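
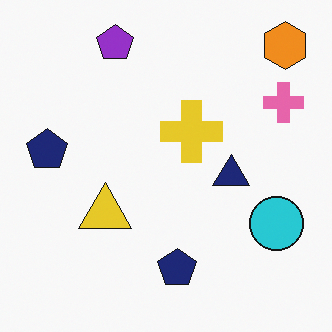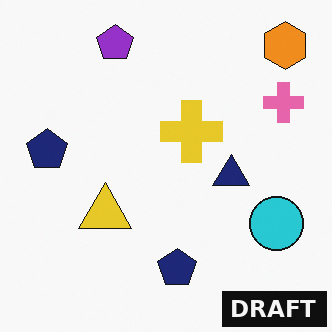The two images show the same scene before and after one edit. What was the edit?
This is the original image watermarked with the text "DRAFT" in the lower-right corner.

A dark label reading "DRAFT" appears in the lower-right corner.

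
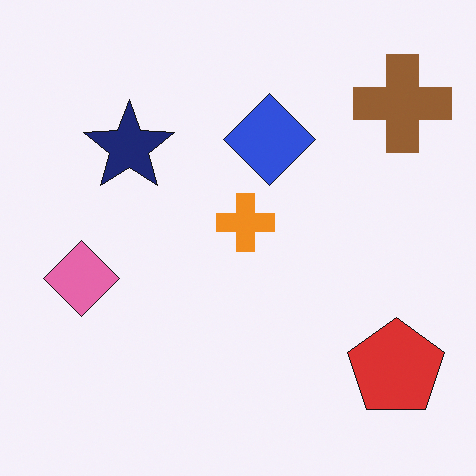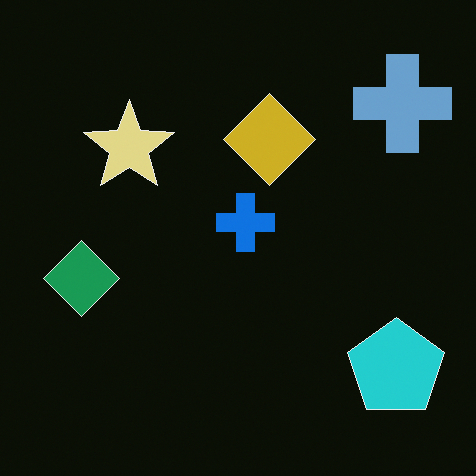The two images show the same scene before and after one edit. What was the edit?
The image was color-inverted (negative).

The light background has become dark and every shape's color is its complement — a photographic negative.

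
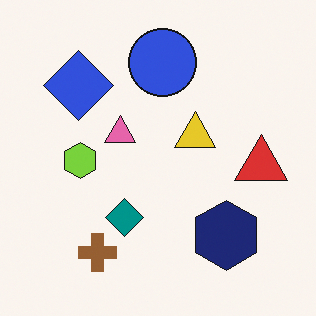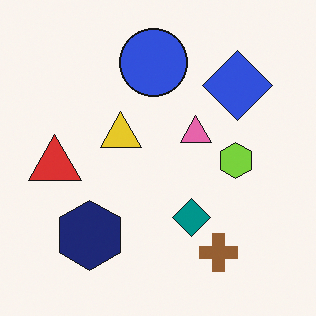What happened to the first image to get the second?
The second image is the first flipped horizontally (left ↔ right).

The red triangle is in the right of the first image and the left of the second — shapes on opposite sides of the vertical midline have swapped in a mirror flip.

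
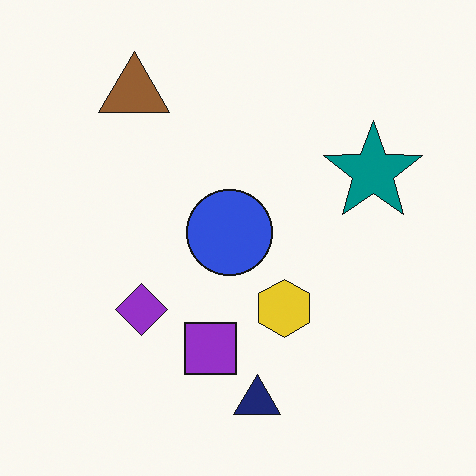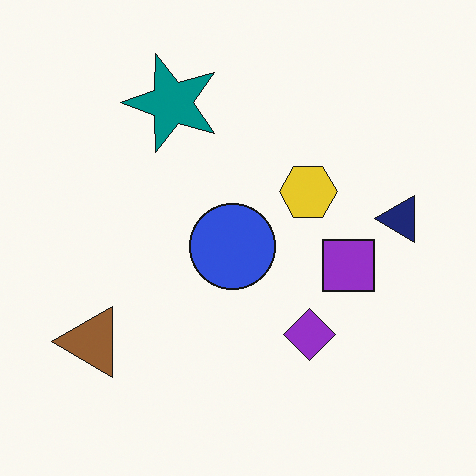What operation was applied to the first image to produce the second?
The transformation is: rotated 90° counter-clockwise.

The brown triangle sits in the top-left of the first image and the bottom-left of the second — consistent with a whole-image 90° counter-clockwise rotation.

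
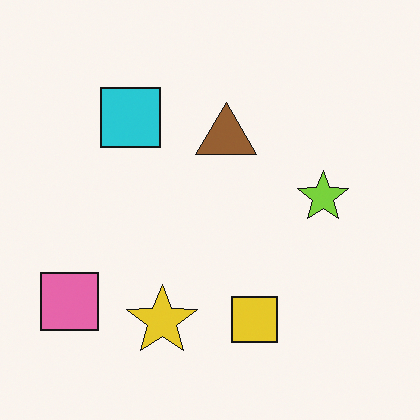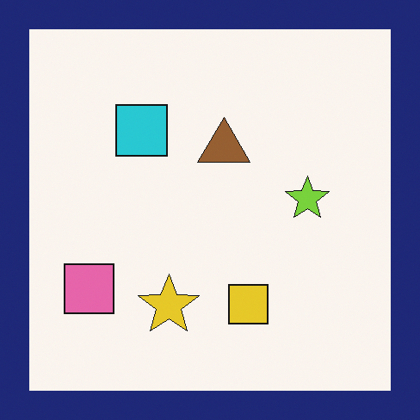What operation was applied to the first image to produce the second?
This is the original image framed with a navy border.

A solid navy frame runs around the edge of the second image, with the content slightly shrunk inside it.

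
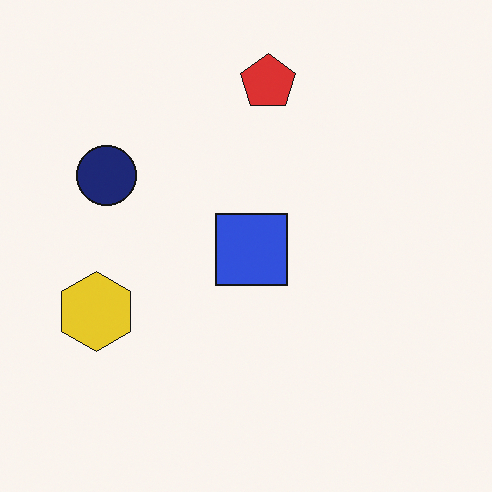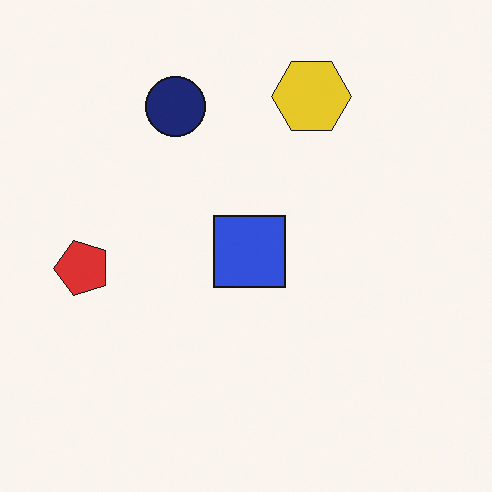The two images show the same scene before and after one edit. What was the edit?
It was transposed (reflected across the top-left ↔ bottom-right diagonal).

Shapes have swapped their row and column positions — what was in the top-right is now in the bottom-left — a diagonal reflection.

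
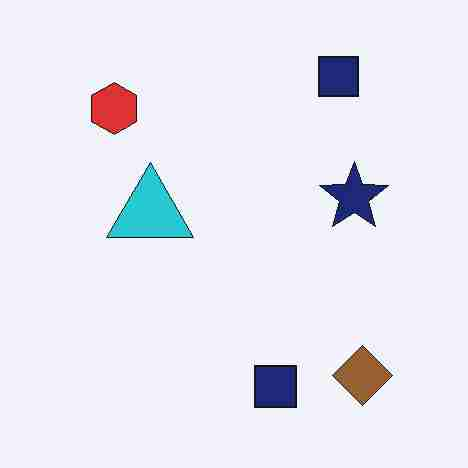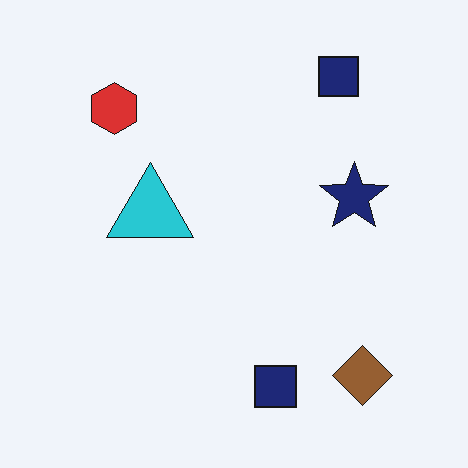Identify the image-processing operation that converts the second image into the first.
The first image is the second degraded with heavy JPEG compression.

Blocky 8×8 compression artifacts appear around shape edges and the flat background shows ringing — characteristic JPEG degradation.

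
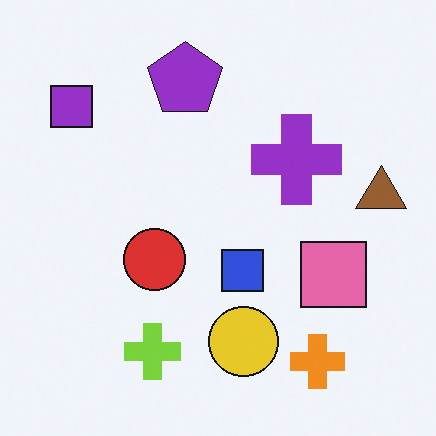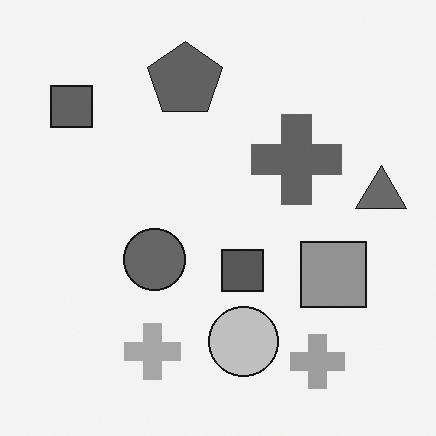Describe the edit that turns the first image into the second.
The second image is the first converted to grayscale.

All color is removed — every shape is now a shade of grey.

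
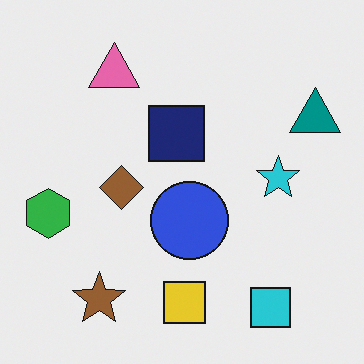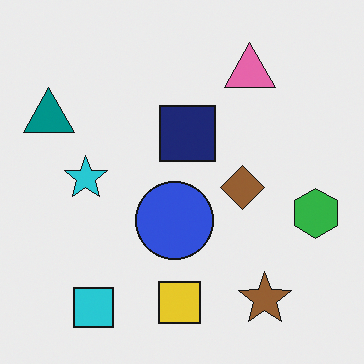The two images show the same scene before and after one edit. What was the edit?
It was flipped horizontally (left ↔ right).

The green hexagon is in the left of the first image and the right of the second — shapes on opposite sides of the vertical midline have swapped in a mirror flip.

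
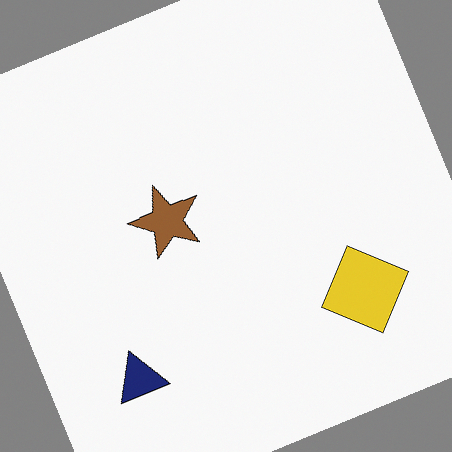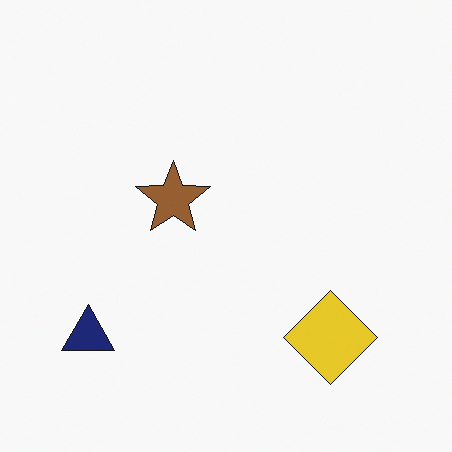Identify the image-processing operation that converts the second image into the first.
Rotated counter-clockwise by a clearly visible amount.

Every shape is tilted by the same angle and the image corners show triangular fill wedges — a whole-image rotation by a non-right angle.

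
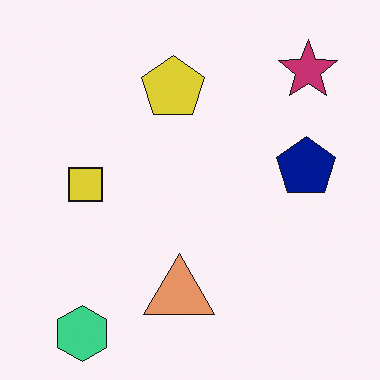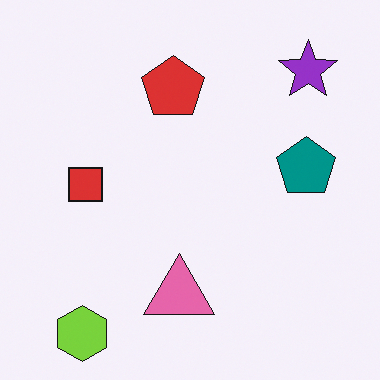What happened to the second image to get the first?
The first image is the second hue-shifted by a small amount.

Every shape's color has rotated by the same amount around the hue wheel — a uniform hue shift.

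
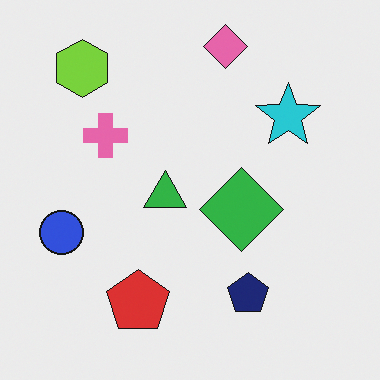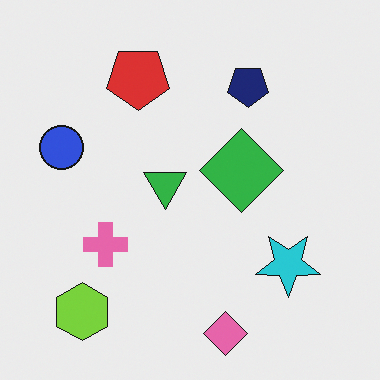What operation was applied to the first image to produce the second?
The image was flipped vertically (top ↔ bottom).

The pink diamond is in the top of the first image and the bottom of the second — shapes on opposite sides of the horizontal midline have swapped in a mirror flip.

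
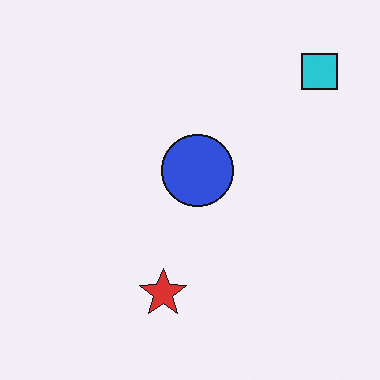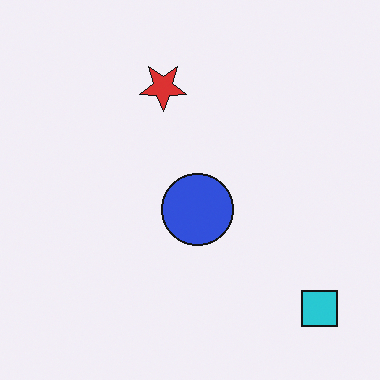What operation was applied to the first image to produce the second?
The transformation is: flipped vertically (top ↔ bottom).

The cyan square is in the top-right of the first image and the bottom-right of the second — shapes on opposite sides of the horizontal midline have swapped in a mirror flip.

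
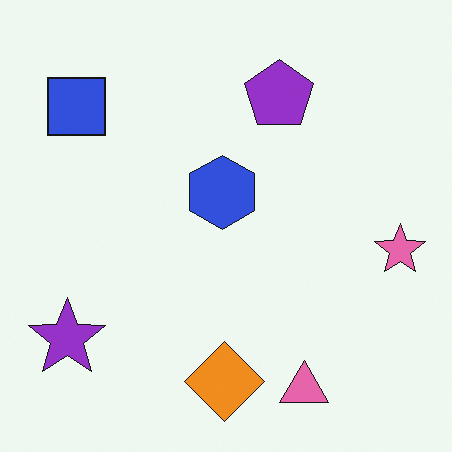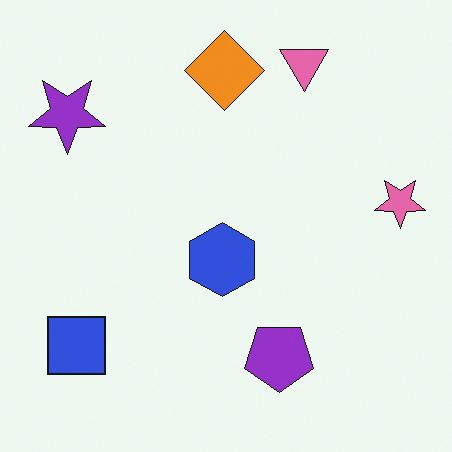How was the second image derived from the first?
The transformation is: flipped vertically (top ↔ bottom).

The pink triangle is in the bottom-right of the first image and the top-right of the second — shapes on opposite sides of the horizontal midline have swapped in a mirror flip.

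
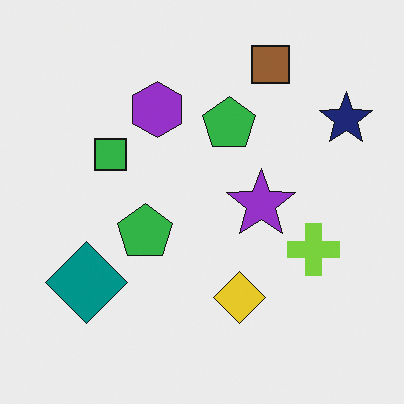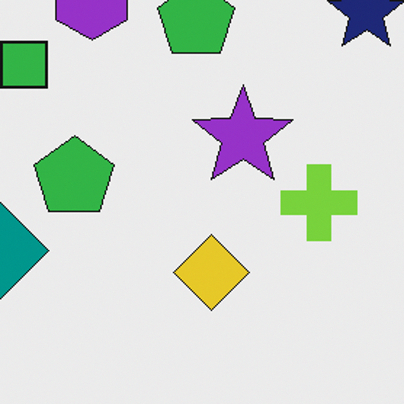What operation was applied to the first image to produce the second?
This is the original image cropped to a modestly smaller region and rescaled.

The visible shapes are larger and the field of view is narrower; shapes near the original edges may be partly or wholly outside the frame — a crop-and-rescale.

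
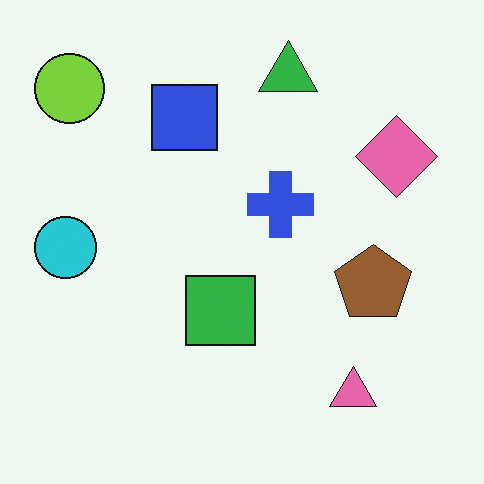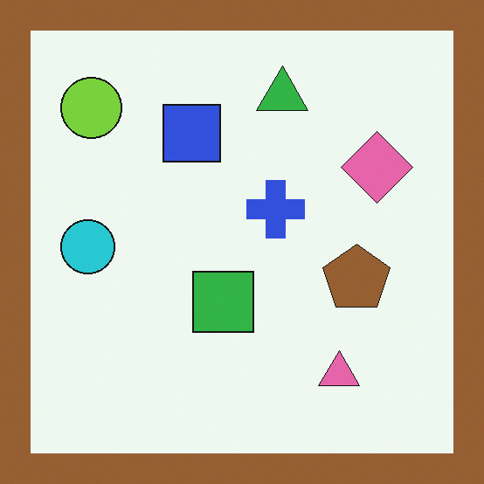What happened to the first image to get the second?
The transformation is: framed with a brown border.

A solid brown frame runs around the edge of the second image, with the content slightly shrunk inside it.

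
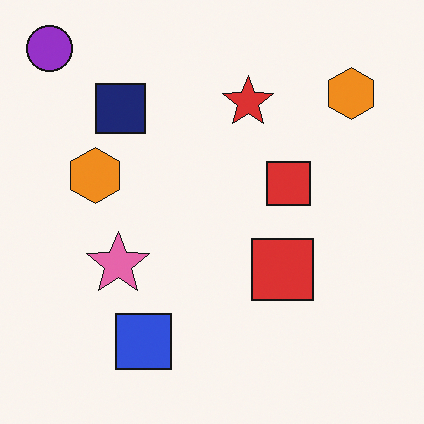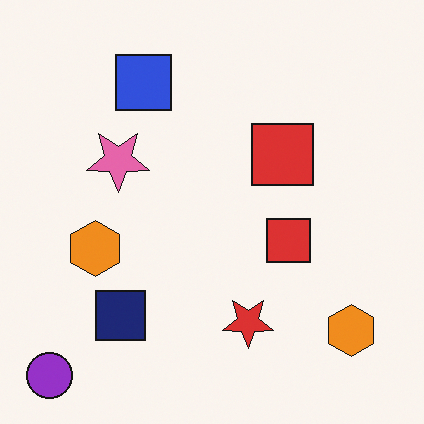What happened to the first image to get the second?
Flipped vertically (top ↔ bottom).

The purple circle is in the top-left of the first image and the bottom-left of the second — shapes on opposite sides of the horizontal midline have swapped in a mirror flip.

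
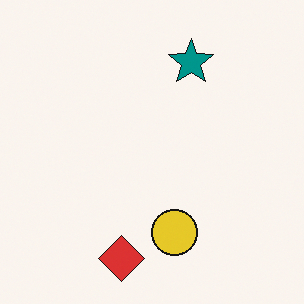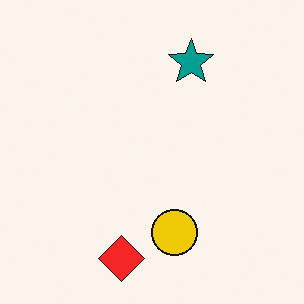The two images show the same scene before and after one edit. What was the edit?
It was slightly oversaturated.

All colors are more vivid — a global saturation change.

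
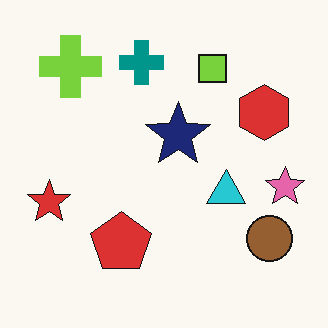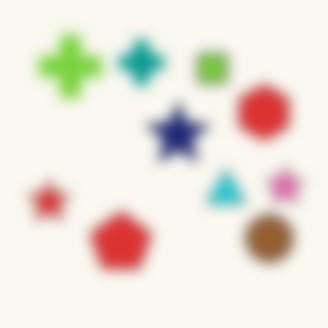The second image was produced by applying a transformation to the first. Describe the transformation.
The image was strongly gaussian-blurred.

Shape edges and outlines are uniformly softened across the whole image.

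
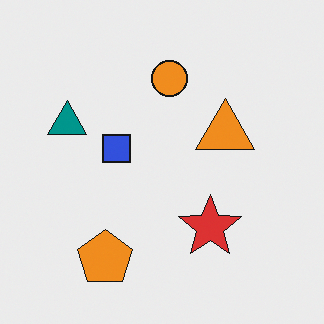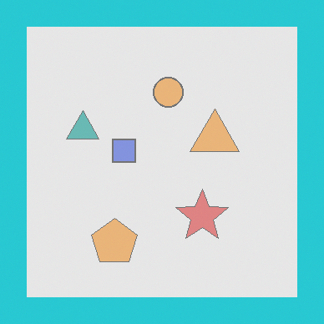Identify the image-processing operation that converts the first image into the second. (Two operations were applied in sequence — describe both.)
The transformation is: given much lower contrast, then framed with a cyan border.

Tones are pushed toward mid-grey across the whole image — a global contrast change. A solid cyan frame runs around the edge of the second image, with the content slightly shrunk inside it.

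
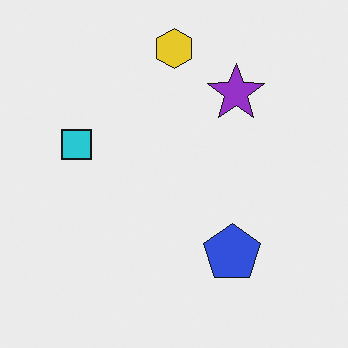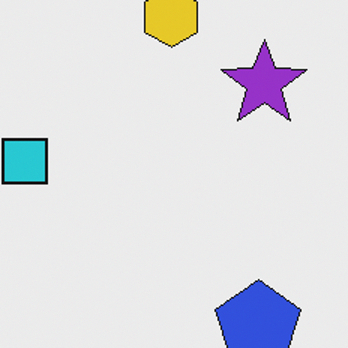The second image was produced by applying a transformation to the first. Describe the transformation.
This is the original image cropped slightly and scaled back up.

The visible shapes are larger and the field of view is narrower; shapes near the original edges may be partly or wholly outside the frame — a crop-and-rescale.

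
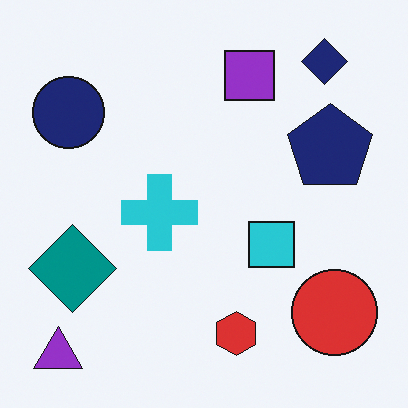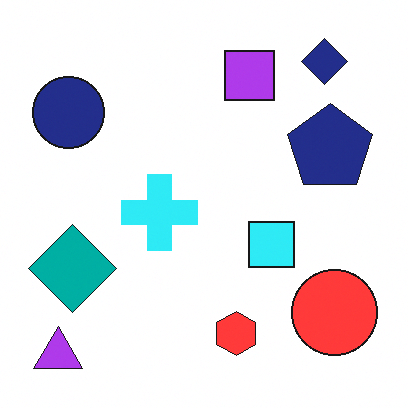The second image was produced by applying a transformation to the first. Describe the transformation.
The transformation is: brightened a little.

Every pixel — background and shapes alike — is uniformly brightened.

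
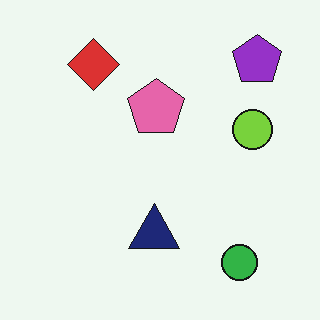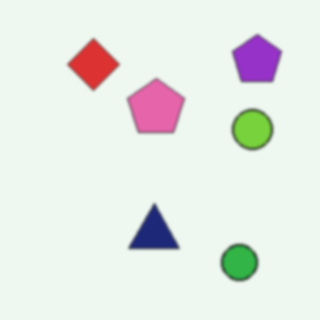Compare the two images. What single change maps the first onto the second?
The second image is the first lightly blurred.

Shape edges and outlines are uniformly softened across the whole image.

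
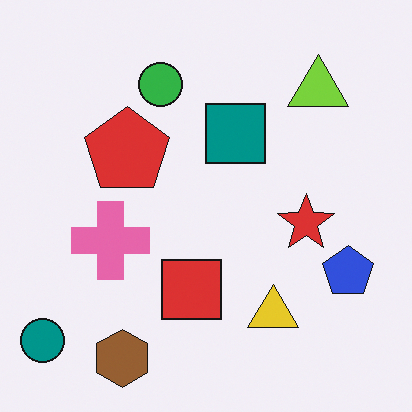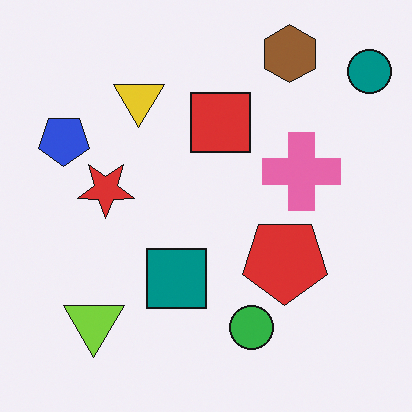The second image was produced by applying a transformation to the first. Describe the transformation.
The image was rotated 180°.

The teal circle sits in the bottom-left of the first image and the top-right of the second — consistent with a whole-image 180° rotation.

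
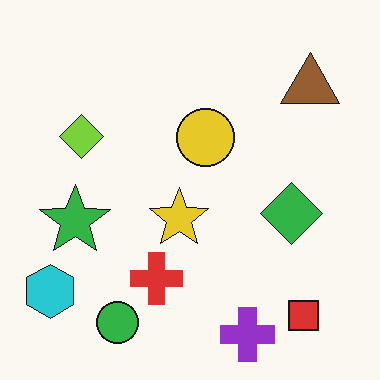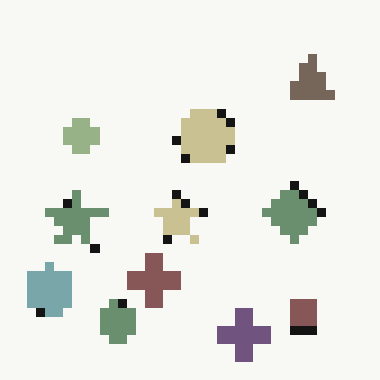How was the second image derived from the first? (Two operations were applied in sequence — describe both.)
Coarsely pixelated, then heavily desaturated.

Shapes are reduced to large square blocks; fine edges and outlines are lost — a downscale-then-upscale (mosaic) effect. All colors are more muted and greyish — a global saturation change.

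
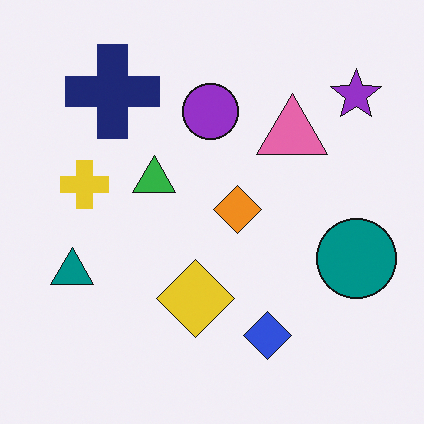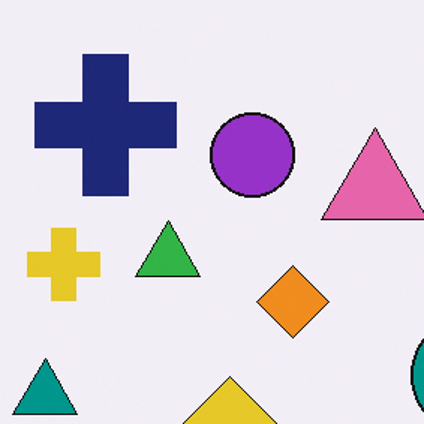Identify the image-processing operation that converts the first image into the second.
Cropped slightly and scaled back up.

The visible shapes are larger and the field of view is narrower; shapes near the original edges may be partly or wholly outside the frame — a crop-and-rescale.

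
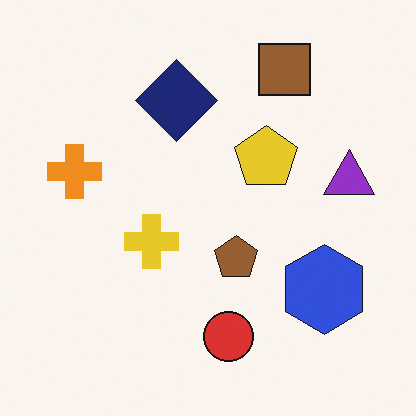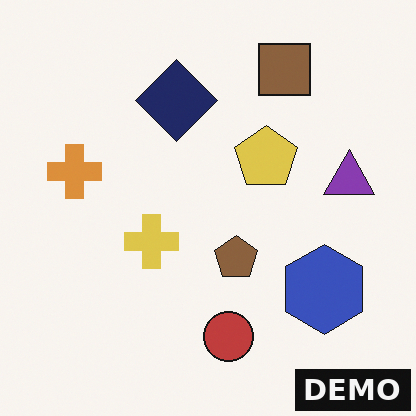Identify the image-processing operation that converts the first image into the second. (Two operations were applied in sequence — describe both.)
It was slightly desaturated, then watermarked with the text "DEMO" in the lower-right corner.

All colors are more muted and greyish — a global saturation change. A dark label reading "DEMO" appears in the lower-right corner.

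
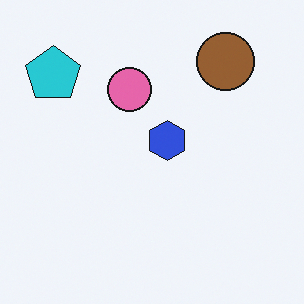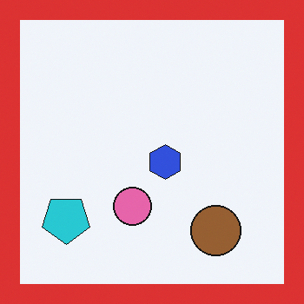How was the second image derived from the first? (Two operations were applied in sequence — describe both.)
This is the original image flipped vertically (top ↔ bottom), then framed with a red border.

The brown circle is in the top-right of the first image and the bottom-right of the second — shapes on opposite sides of the horizontal midline have swapped in a mirror flip. A solid red frame runs around the edge of the second image, with the content slightly shrunk inside it.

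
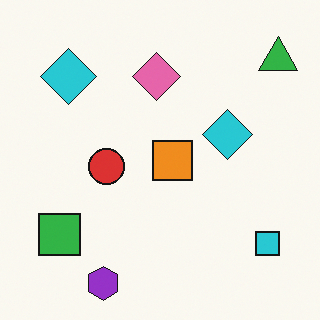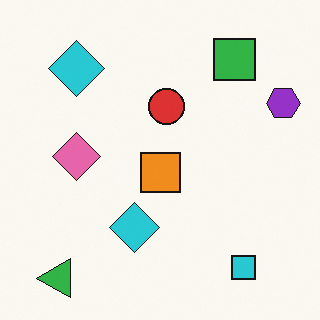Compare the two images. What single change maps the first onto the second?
This is the original image transposed (reflected across the top-left ↔ bottom-right diagonal).

Shapes have swapped their row and column positions — what was in the top-right is now in the bottom-left — a diagonal reflection.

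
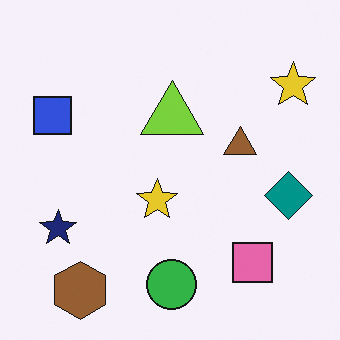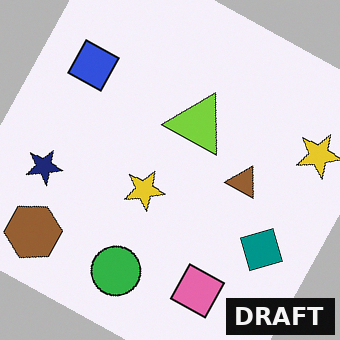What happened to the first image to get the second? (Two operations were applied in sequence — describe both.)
The second image is the first rotated clockwise by a moderate amount, then watermarked with the text "DRAFT" in the lower-right corner.

Every shape is tilted by the same angle and the image corners show triangular fill wedges — a whole-image rotation by a non-right angle. A dark label reading "DRAFT" appears in the lower-right corner.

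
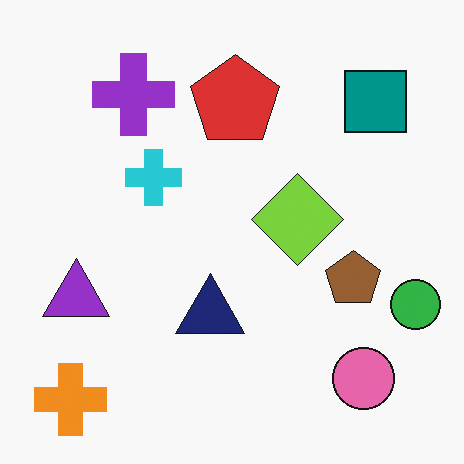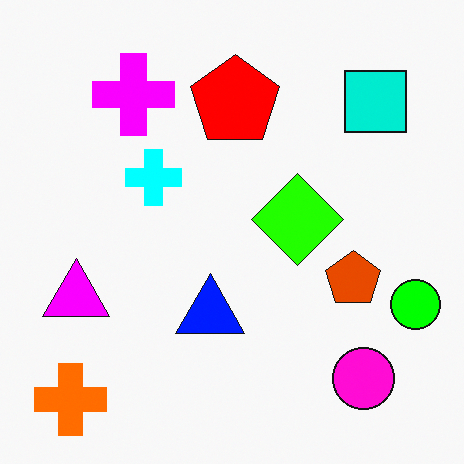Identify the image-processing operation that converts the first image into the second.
The image was made much more vivid (saturation change).

All colors are more vivid — a global saturation change.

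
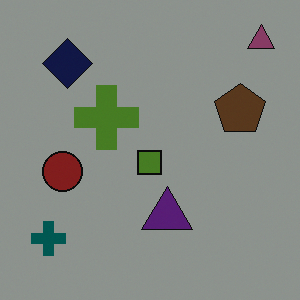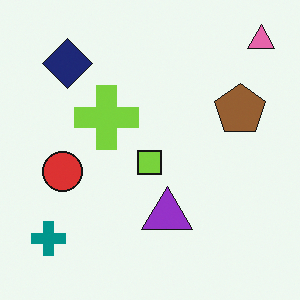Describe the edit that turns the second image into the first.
The first image is the second darkened a lot.

Every pixel — background and shapes alike — is uniformly darkened.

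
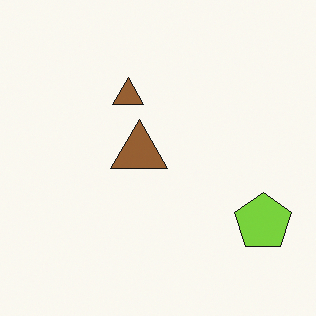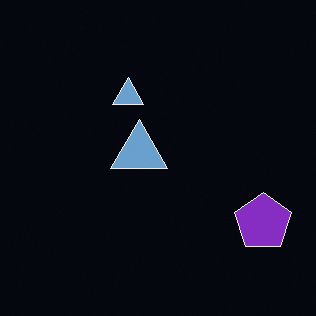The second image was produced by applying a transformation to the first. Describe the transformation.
The transformation is: color-inverted (negative).

The light background has become dark and every shape's color is its complement — a photographic negative.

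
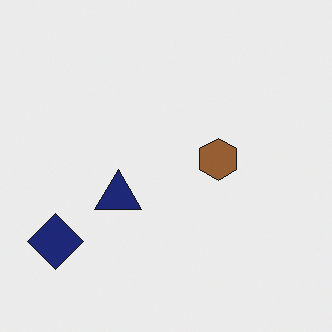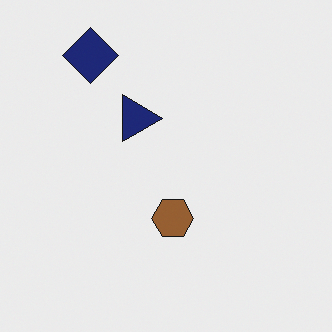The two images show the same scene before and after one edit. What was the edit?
Rotated 90° clockwise.

The navy diamond sits in the bottom-left of the first image and the top-left of the second — consistent with a whole-image 90° clockwise rotation.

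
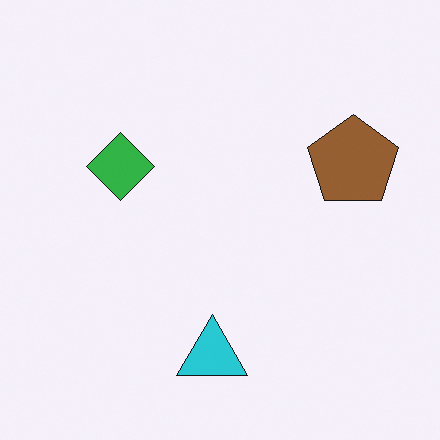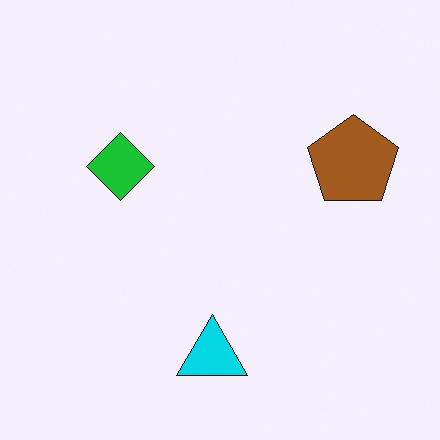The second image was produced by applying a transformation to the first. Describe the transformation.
It was slightly oversaturated.

All colors are more vivid — a global saturation change.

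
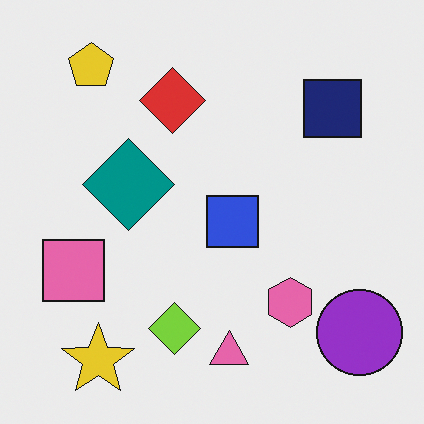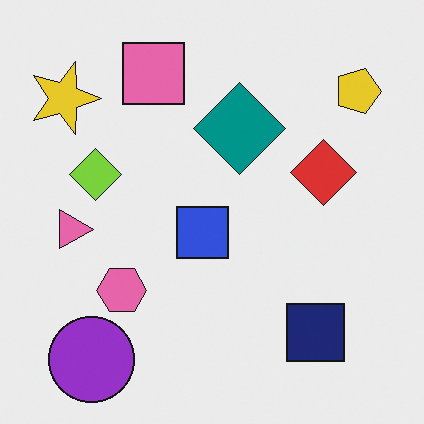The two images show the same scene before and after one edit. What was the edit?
It was rotated 90° clockwise.

The purple circle sits in the bottom-right of the first image and the bottom-left of the second — consistent with a whole-image 90° clockwise rotation.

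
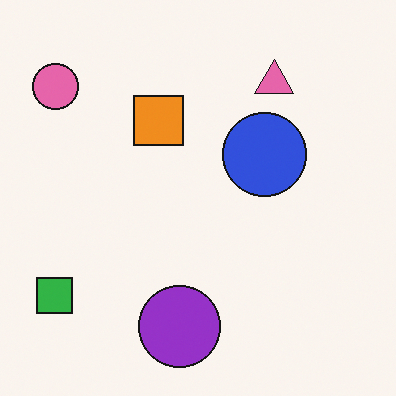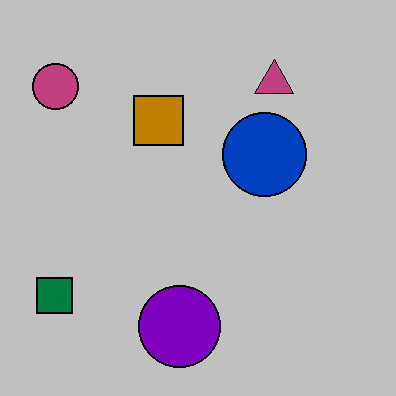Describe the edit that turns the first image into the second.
The transformation is: aggressively posterized.

Each flat color has snapped to a coarser quantized level — most visibly, the near-white background has dropped to a flat grey.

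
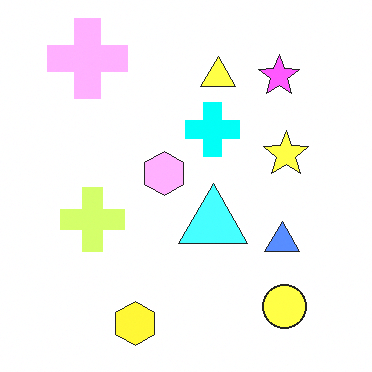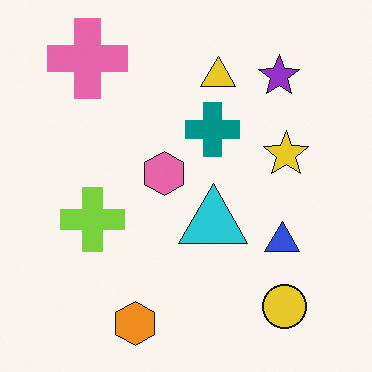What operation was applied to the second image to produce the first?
Substantially brightened.

Every pixel — background and shapes alike — is uniformly brightened.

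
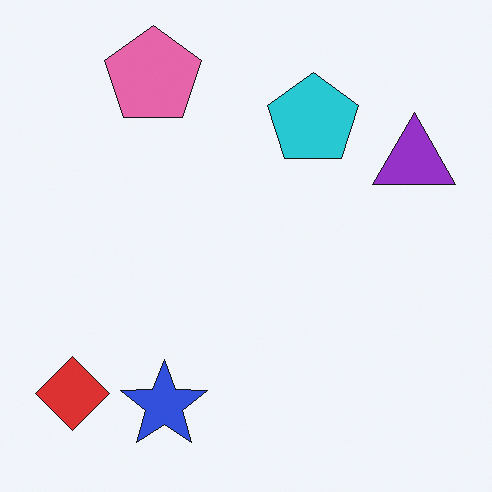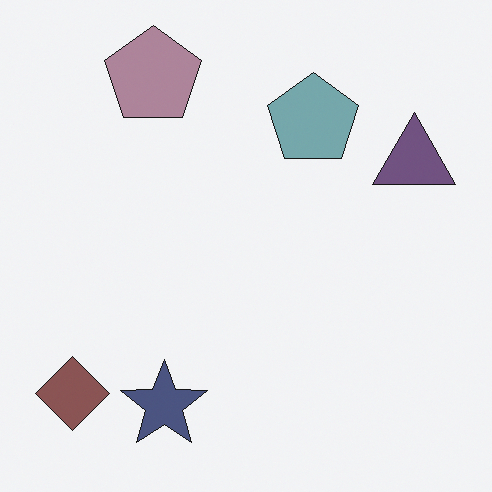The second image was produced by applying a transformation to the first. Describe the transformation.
The transformation is: made much more muted (saturation change).

All colors are more muted and greyish — a global saturation change.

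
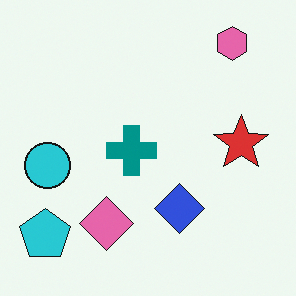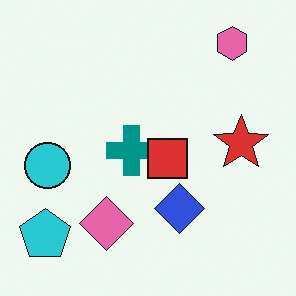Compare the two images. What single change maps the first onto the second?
The image was overlaid with an additional red square.

A red square appears in the second image that is absent from the first.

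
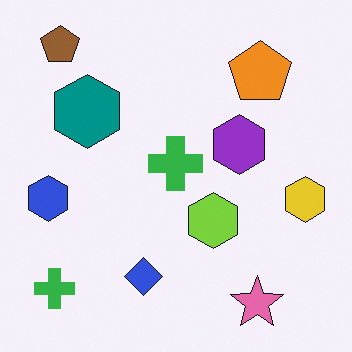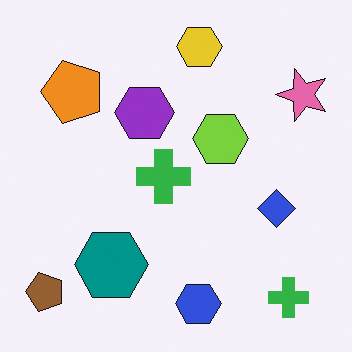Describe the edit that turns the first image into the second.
The transformation is: rotated 90° counter-clockwise.

The brown pentagon sits in the top-left of the first image and the bottom-left of the second — consistent with a whole-image 90° counter-clockwise rotation.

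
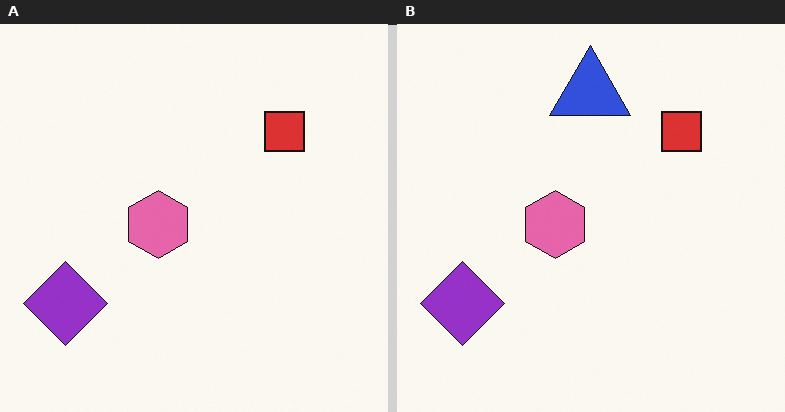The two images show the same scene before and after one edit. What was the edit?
The transformation is: overlaid with an additional blue triangle.

A blue triangle appears in the right (B) image that is absent from the left (A).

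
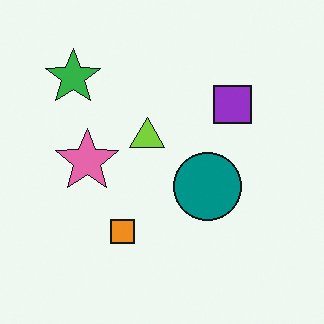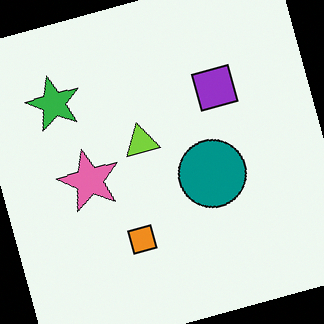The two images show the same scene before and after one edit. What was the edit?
The image was rotated counter-clockwise by a clearly visible amount.

Every shape is tilted by the same angle and the image corners show triangular fill wedges — a whole-image rotation by a non-right angle.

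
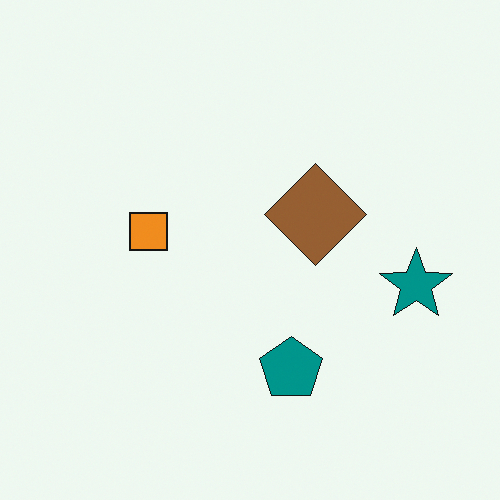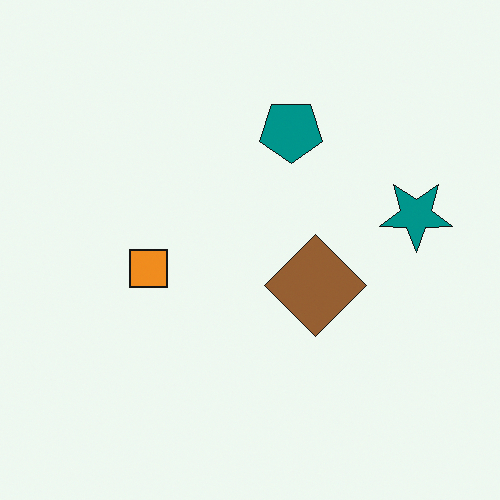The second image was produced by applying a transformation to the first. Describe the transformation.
The second image is the first flipped vertically (top ↔ bottom).

The teal pentagon is in the bottom of the first image and the top of the second — shapes on opposite sides of the horizontal midline have swapped in a mirror flip.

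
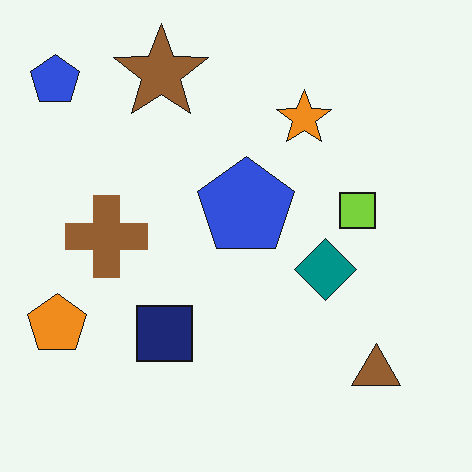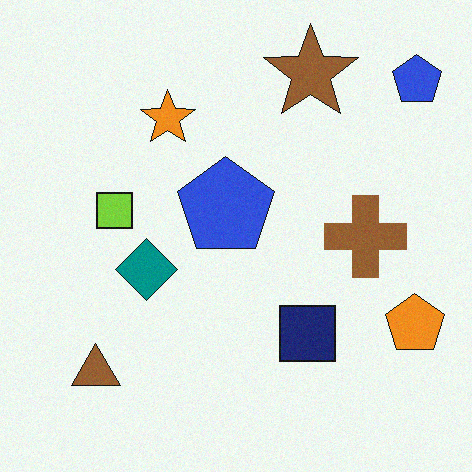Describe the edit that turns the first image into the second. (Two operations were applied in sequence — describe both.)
It was flipped horizontally (left ↔ right), then degraded with light additive noise.

The orange pentagon is in the bottom-left of the first image and the bottom-right of the second — shapes on opposite sides of the vertical midline have swapped in a mirror flip. Random speckle covers the whole image, including the flat background.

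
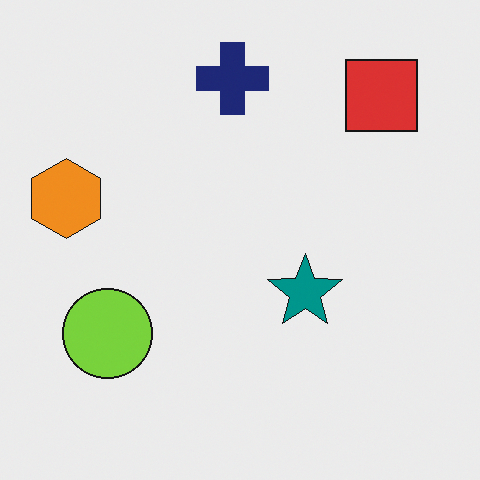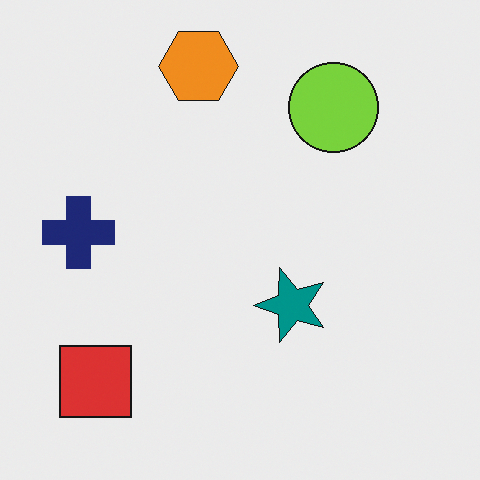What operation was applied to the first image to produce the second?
The transformation is: transposed (reflected across the top-left ↔ bottom-right diagonal).

Shapes have swapped their row and column positions — what was in the top-right is now in the bottom-left — a diagonal reflection.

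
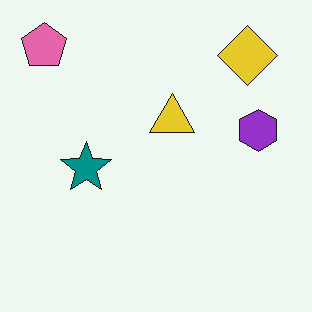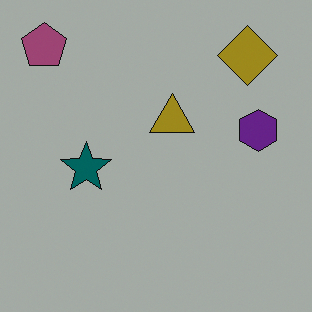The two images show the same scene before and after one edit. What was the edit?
The image was substantially darkened.

Every pixel — background and shapes alike — is uniformly darkened.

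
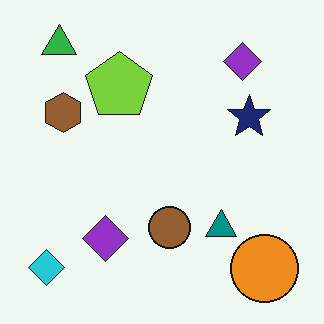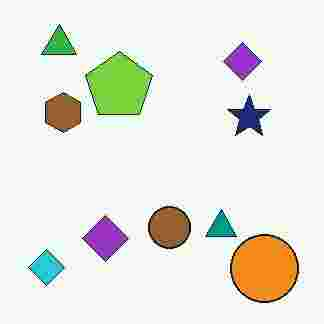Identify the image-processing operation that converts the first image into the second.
It was heavily JPEG-compressed with obvious blocking artifacts.

Blocky 8×8 compression artifacts appear around shape edges and the flat background shows ringing — characteristic JPEG degradation.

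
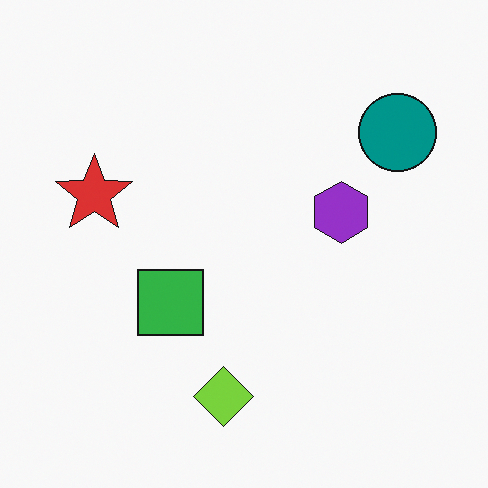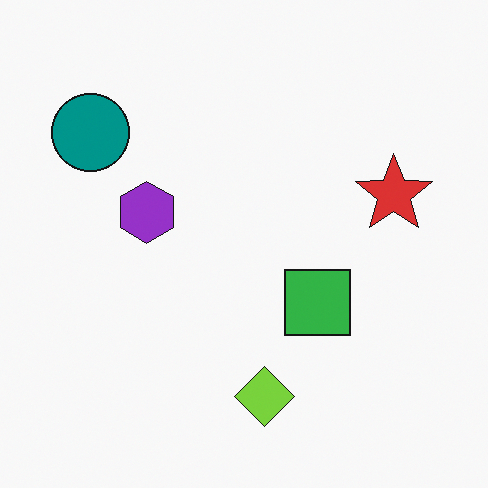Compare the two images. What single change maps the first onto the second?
The second image is the first flipped horizontally (left ↔ right).

The teal circle is in the top-right of the first image and the top-left of the second — shapes on opposite sides of the vertical midline have swapped in a mirror flip.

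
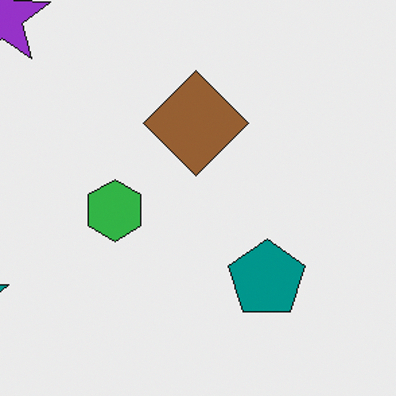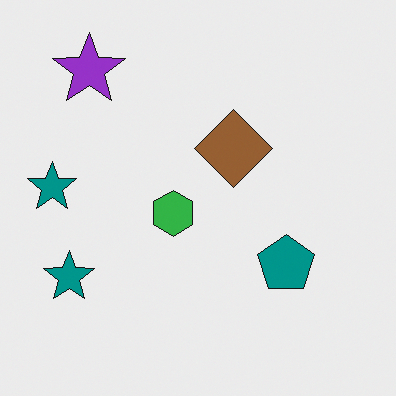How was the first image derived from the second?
Cropped slightly and scaled back up.

The visible shapes are larger and the field of view is narrower; shapes near the original edges may be partly or wholly outside the frame — a crop-and-rescale.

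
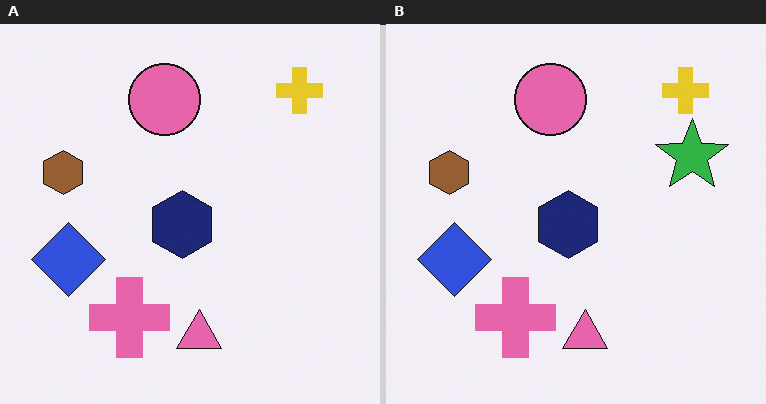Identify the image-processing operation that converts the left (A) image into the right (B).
The right (B) image is the left (A) overlaid with an additional green star.

A green star appears in the right (B) image that is absent from the left (A).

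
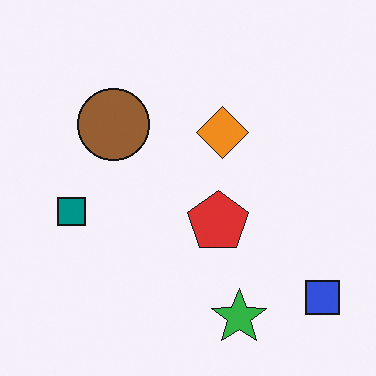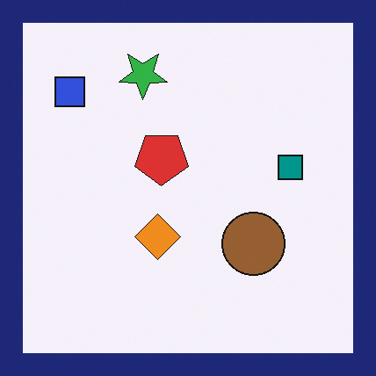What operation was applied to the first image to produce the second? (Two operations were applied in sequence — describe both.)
The transformation is: rotated 180°, then framed with a navy border.

The blue square sits in the bottom-right of the first image and the top-left of the second — consistent with a whole-image 180° rotation. A solid navy frame runs around the edge of the second image, with the content slightly shrunk inside it.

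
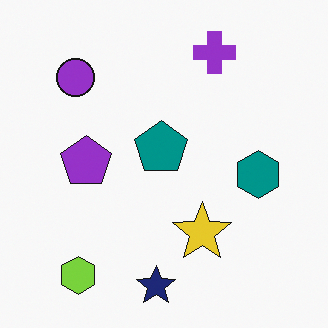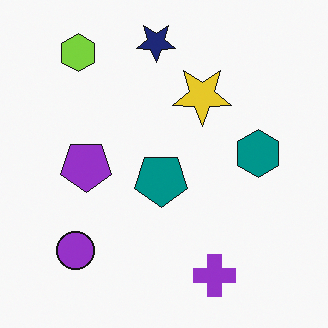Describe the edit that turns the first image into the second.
This is the original image flipped vertically (top ↔ bottom).

The navy star is in the bottom of the first image and the top of the second — shapes on opposite sides of the horizontal midline have swapped in a mirror flip.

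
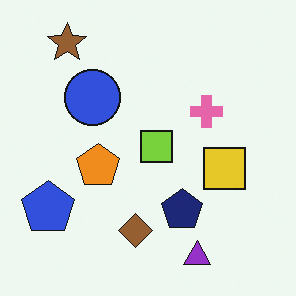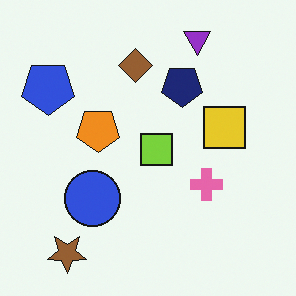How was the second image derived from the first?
The transformation is: flipped vertically (top ↔ bottom).

The purple triangle is in the bottom of the first image and the top of the second — shapes on opposite sides of the horizontal midline have swapped in a mirror flip.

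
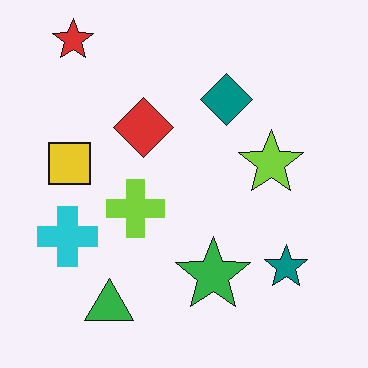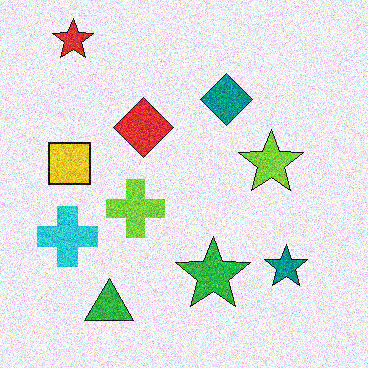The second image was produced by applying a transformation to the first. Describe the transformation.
This is the original image degraded with strong gaussian noise.

Random speckle covers the whole image, including the flat background.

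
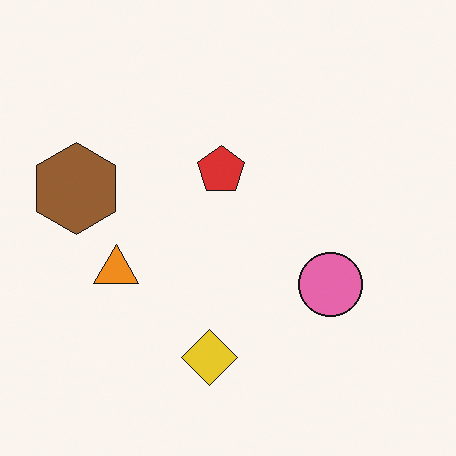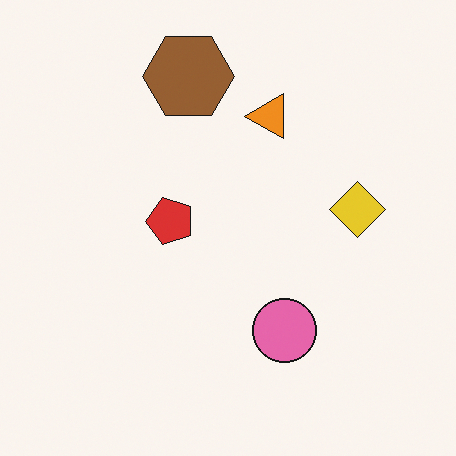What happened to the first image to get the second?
The transformation is: transposed (reflected across the top-left ↔ bottom-right diagonal).

Shapes have swapped their row and column positions — what was in the top-right is now in the bottom-left — a diagonal reflection.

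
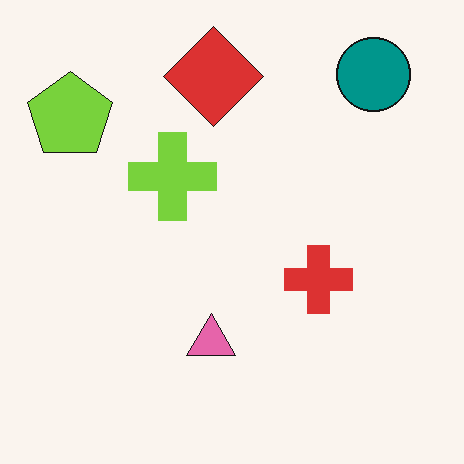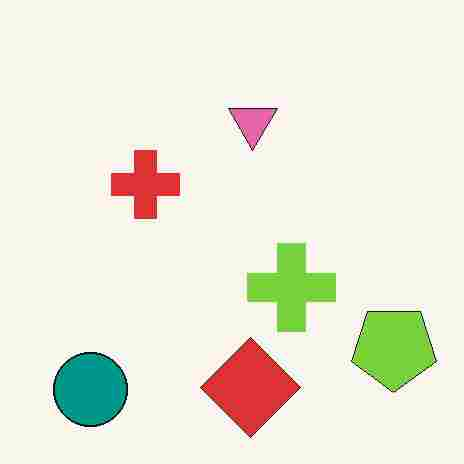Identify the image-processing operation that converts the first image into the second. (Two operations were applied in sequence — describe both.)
The second image is the first rotated 180°, then heavily JPEG-compressed with obvious blocking artifacts.

The teal circle sits in the top-right of the first image and the bottom-left of the second — consistent with a whole-image 180° rotation. Blocky 8×8 compression artifacts appear around shape edges and the flat background shows ringing — characteristic JPEG degradation.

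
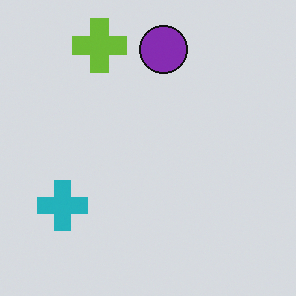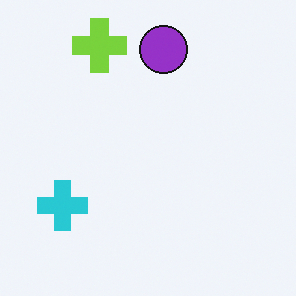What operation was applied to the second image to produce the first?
This is the original image slightly darkened.

Every pixel — background and shapes alike — is uniformly darkened.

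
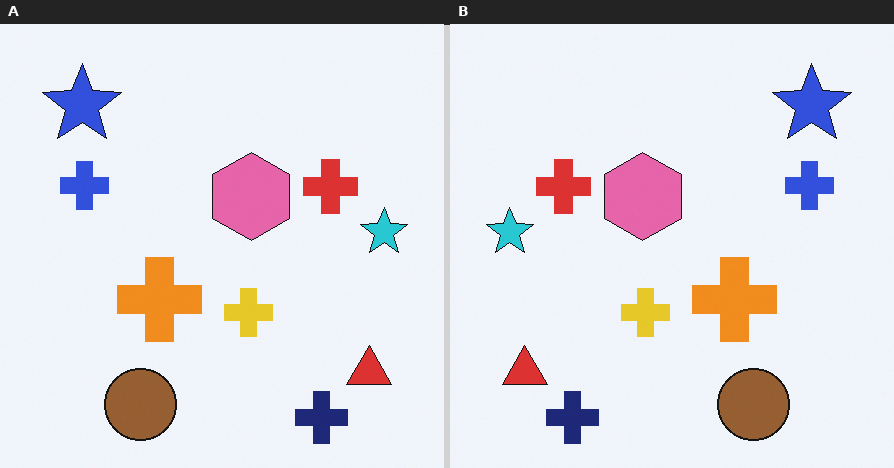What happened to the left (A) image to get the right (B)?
The right (B) image is the left (A) flipped horizontally (left ↔ right).

The cyan star is in the right of the left (A) image and the left of the right (B) — shapes on opposite sides of the vertical midline have swapped in a mirror flip.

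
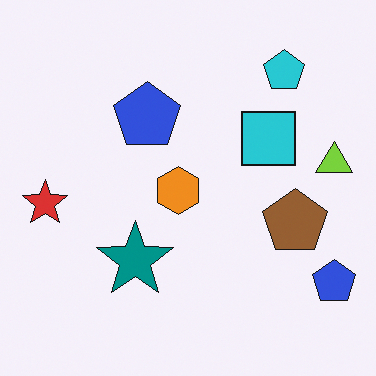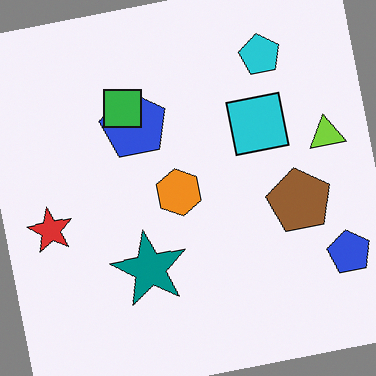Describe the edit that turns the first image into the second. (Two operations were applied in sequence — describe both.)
Rotated counter-clockwise by a slight angle, then overlaid with an additional green square.

Every shape is tilted by the same angle and the image corners show triangular fill wedges — a whole-image rotation by a non-right angle. A green square appears in the second image that is absent from the first.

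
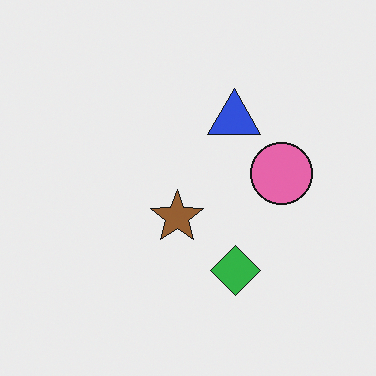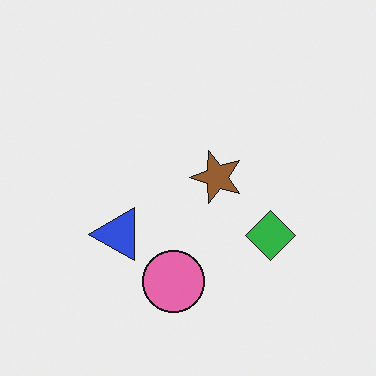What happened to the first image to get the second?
The transformation is: transposed (reflected across the top-left ↔ bottom-right diagonal).

Shapes have swapped their row and column positions — what was in the top-right is now in the bottom-left — a diagonal reflection.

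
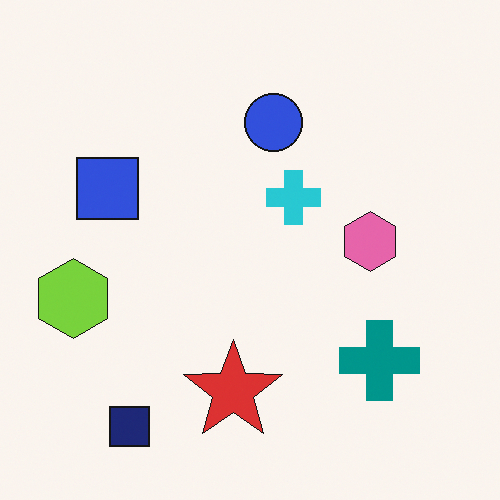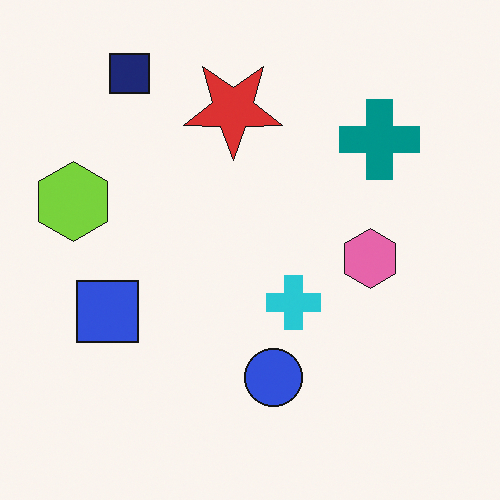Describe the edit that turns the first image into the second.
The transformation is: flipped vertically (top ↔ bottom).

The navy square is in the bottom-left of the first image and the top-left of the second — shapes on opposite sides of the horizontal midline have swapped in a mirror flip.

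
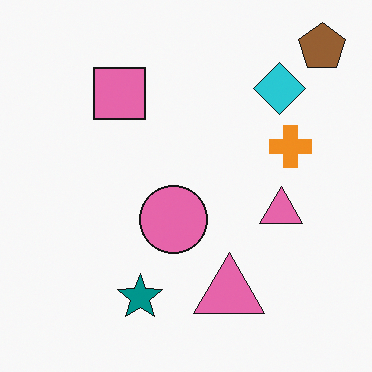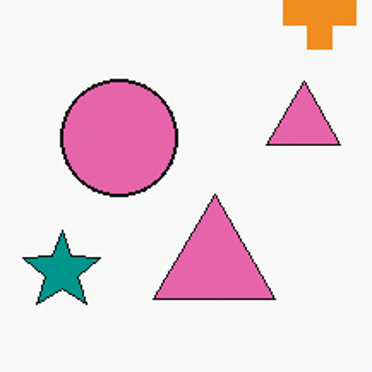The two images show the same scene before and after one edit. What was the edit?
The image was cropped to a noticeably smaller region and rescaled.

The visible shapes are larger and the field of view is narrower; shapes near the original edges may be partly or wholly outside the frame — a crop-and-rescale.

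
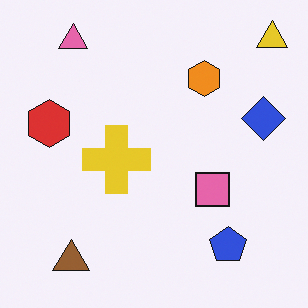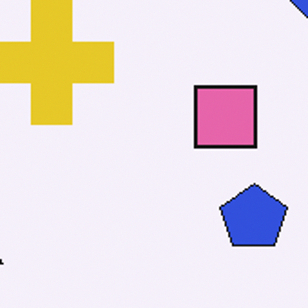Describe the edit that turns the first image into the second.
It was cropped to a noticeably smaller region and rescaled.

The visible shapes are larger and the field of view is narrower; shapes near the original edges may be partly or wholly outside the frame — a crop-and-rescale.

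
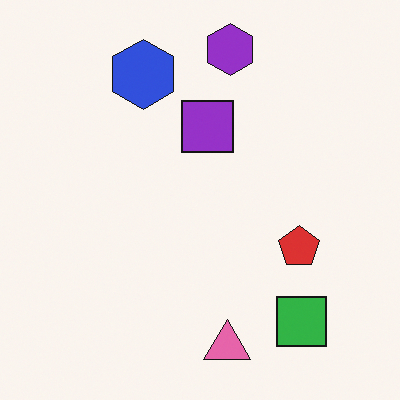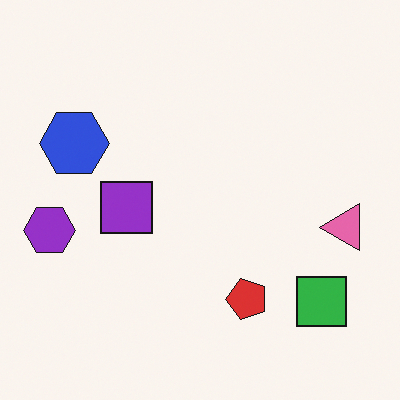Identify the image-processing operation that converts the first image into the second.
The second image is the first transposed (reflected across the top-left ↔ bottom-right diagonal).

Shapes have swapped their row and column positions — what was in the top-right is now in the bottom-left — a diagonal reflection.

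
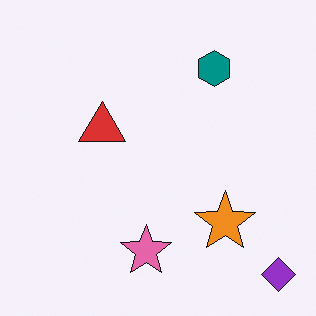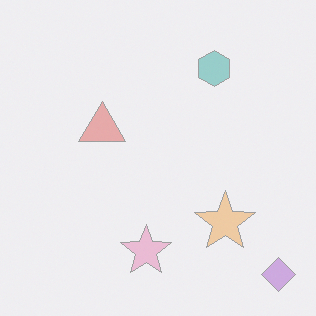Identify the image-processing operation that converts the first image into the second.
It was washed out (contrast reduced).

Tones are pushed toward mid-grey across the whole image — a global contrast change.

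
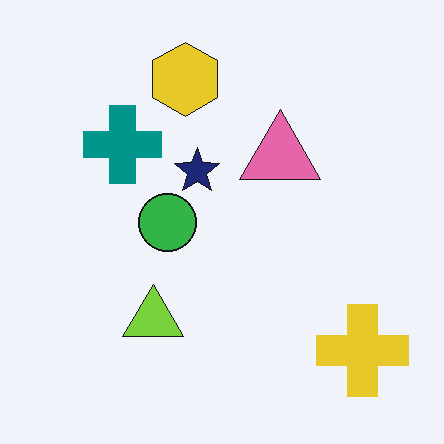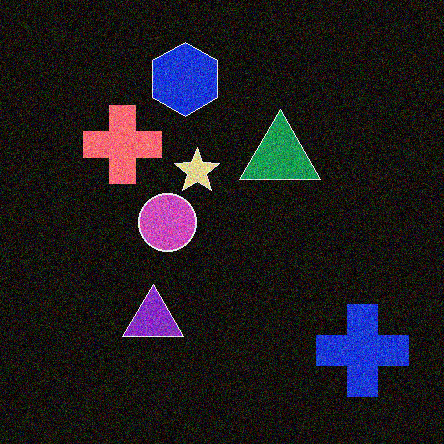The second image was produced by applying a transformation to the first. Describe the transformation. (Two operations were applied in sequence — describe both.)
The transformation is: degraded with visible gaussian noise, then color-inverted (negative).

Random speckle covers the whole image, including the flat background. The light background has become dark and every shape's color is its complement — a photographic negative.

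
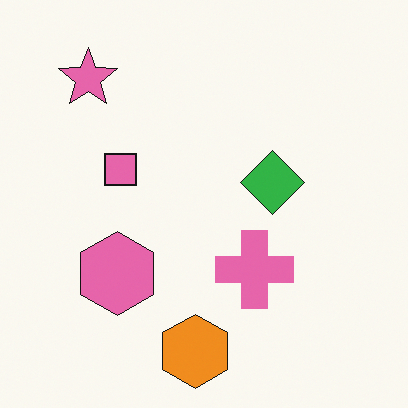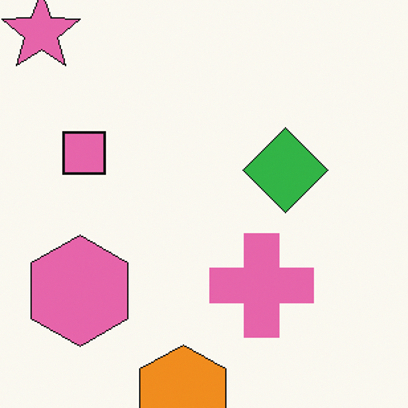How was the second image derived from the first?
It was cropped slightly and scaled back up.

The visible shapes are larger and the field of view is narrower; shapes near the original edges may be partly or wholly outside the frame — a crop-and-rescale.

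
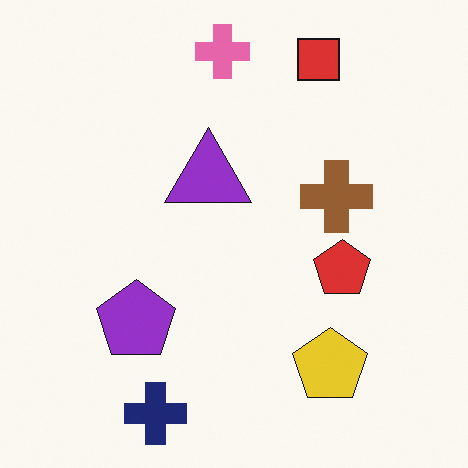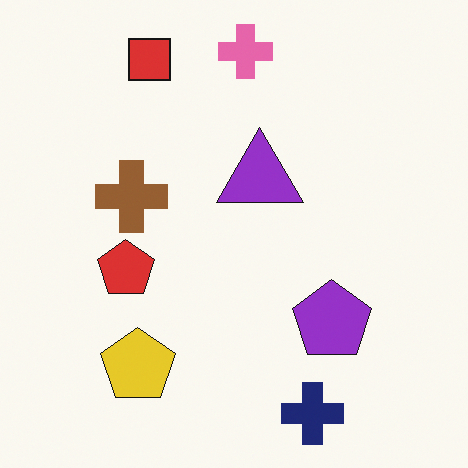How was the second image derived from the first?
It was flipped horizontally (left ↔ right).

The red pentagon is in the right of the first image and the left of the second — shapes on opposite sides of the vertical midline have swapped in a mirror flip.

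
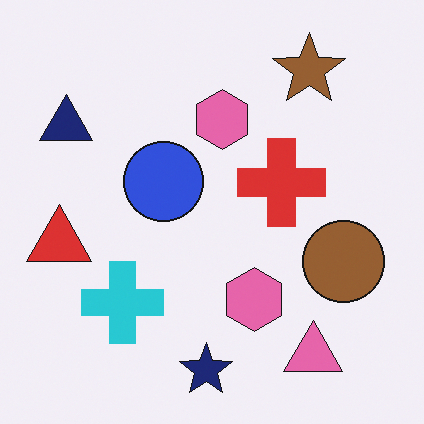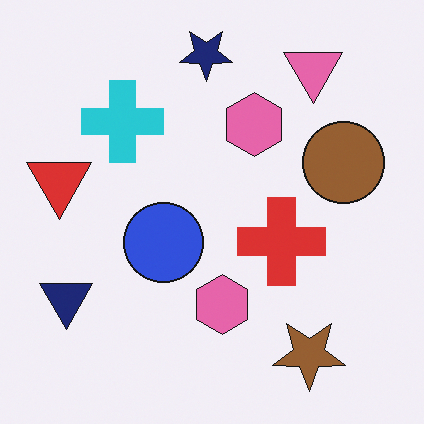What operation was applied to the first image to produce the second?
The second image is the first flipped vertically (top ↔ bottom).

The navy star is in the bottom of the first image and the top of the second — shapes on opposite sides of the horizontal midline have swapped in a mirror flip.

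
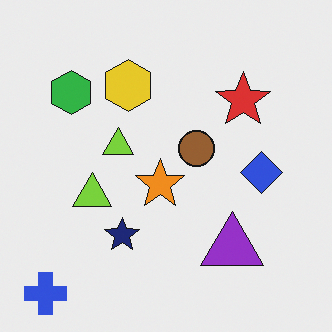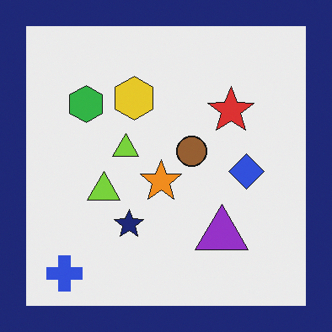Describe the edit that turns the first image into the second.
It was framed with a navy border.

A solid navy frame runs around the edge of the second image, with the content slightly shrunk inside it.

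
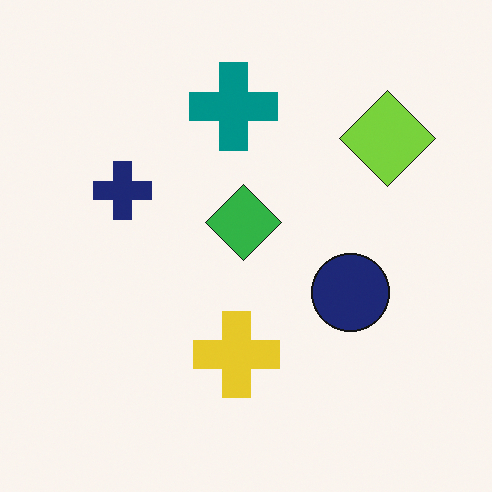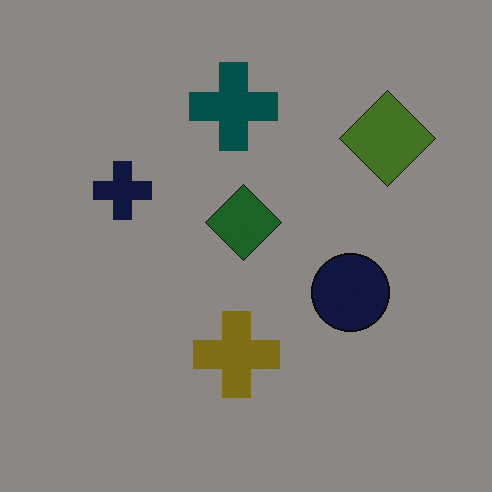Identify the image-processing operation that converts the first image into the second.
It was substantially darkened.

Every pixel — background and shapes alike — is uniformly darkened.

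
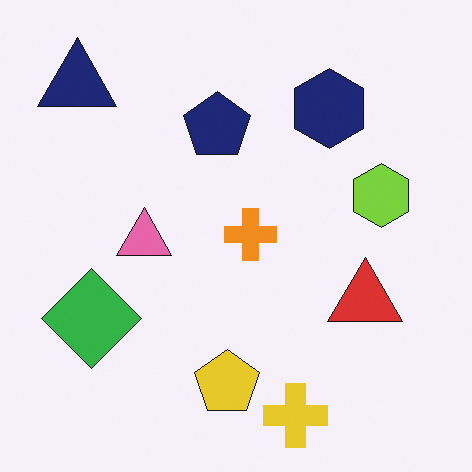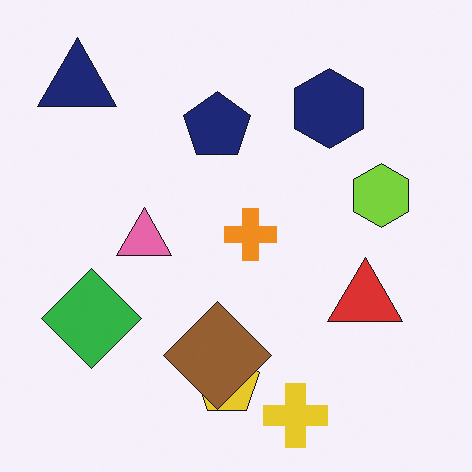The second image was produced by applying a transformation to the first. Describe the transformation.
This is the original image overlaid with an additional brown diamond.

A brown diamond appears in the second image that is absent from the first.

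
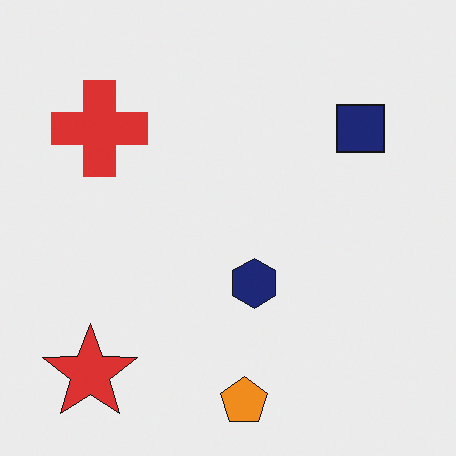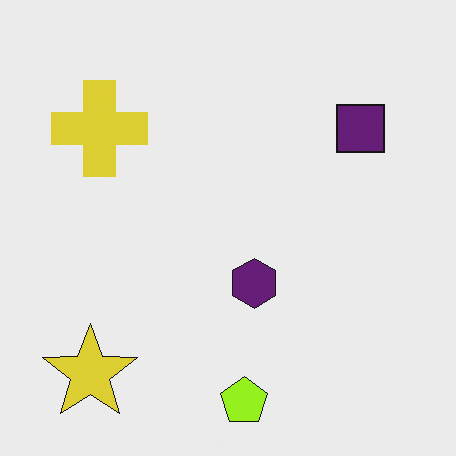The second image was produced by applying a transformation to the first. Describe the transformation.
Hue-shifted by a small amount.

Every shape's color has rotated by the same amount around the hue wheel — a uniform hue shift.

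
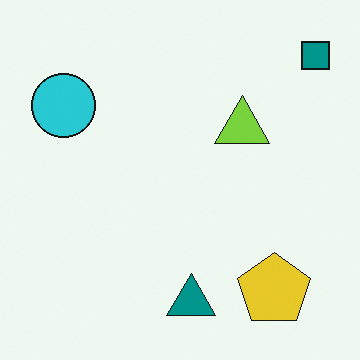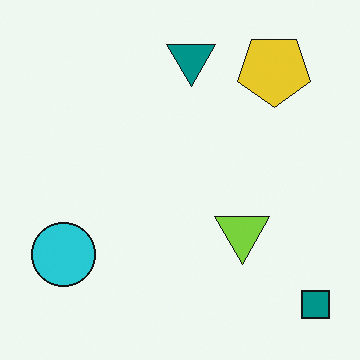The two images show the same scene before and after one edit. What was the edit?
The second image is the first flipped vertically (top ↔ bottom).

The teal square is in the top-right of the first image and the bottom-right of the second — shapes on opposite sides of the horizontal midline have swapped in a mirror flip.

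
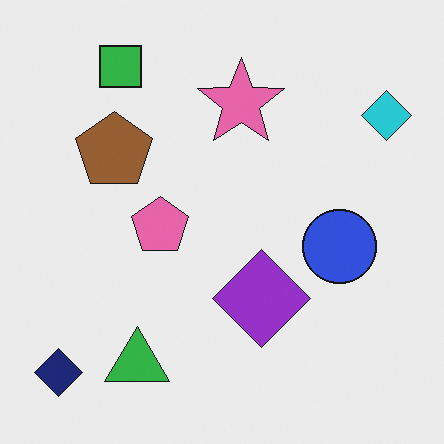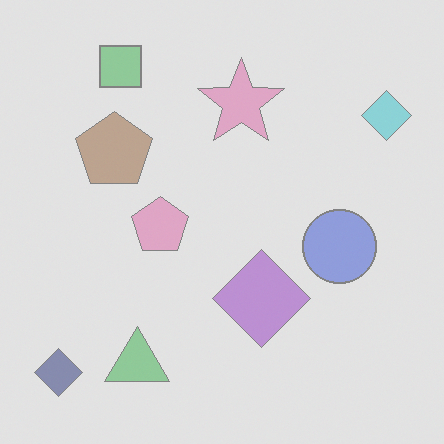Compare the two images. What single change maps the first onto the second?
The second image is the first washed out (contrast reduced).

Tones are pushed toward mid-grey across the whole image — a global contrast change.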